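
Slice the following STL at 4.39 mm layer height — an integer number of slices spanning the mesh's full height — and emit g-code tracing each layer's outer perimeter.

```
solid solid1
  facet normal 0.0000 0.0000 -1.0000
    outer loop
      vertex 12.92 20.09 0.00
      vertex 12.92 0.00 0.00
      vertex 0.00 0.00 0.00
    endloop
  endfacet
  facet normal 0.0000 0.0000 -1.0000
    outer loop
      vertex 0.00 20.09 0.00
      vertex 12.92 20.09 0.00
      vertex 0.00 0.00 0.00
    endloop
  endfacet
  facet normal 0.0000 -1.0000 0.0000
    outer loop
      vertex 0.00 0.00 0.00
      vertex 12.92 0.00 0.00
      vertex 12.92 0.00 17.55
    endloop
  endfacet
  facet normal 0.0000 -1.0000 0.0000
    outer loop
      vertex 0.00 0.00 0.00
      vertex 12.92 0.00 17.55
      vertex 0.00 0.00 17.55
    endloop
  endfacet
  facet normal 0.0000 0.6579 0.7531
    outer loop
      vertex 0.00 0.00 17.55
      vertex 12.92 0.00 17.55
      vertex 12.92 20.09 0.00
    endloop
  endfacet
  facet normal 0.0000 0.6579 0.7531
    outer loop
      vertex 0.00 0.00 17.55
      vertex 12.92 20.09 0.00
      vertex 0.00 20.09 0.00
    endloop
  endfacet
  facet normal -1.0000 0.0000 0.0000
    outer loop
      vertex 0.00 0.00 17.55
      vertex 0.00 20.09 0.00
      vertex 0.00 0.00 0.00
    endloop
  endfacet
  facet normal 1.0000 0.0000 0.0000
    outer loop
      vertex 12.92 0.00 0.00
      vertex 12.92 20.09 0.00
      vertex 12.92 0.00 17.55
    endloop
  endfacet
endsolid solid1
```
; perimeter-only toolpath
G21 ; units = mm
G90 ; absolute positioning
G28 ; home
; layer 1
G0 Z4.39
G0 X0.00 Y0.00
G1 X12.92 Y0.00
G1 X12.92 Y15.07
G1 X0.00 Y15.07
G1 X0.00 Y0.00
; layer 2
G0 Z8.78
G0 X0.00 Y0.00
G1 X12.92 Y0.00
G1 X12.92 Y10.04
G1 X0.00 Y10.04
G1 X0.00 Y0.00
; layer 3
G0 Z13.16
G0 X0.00 Y0.00
G1 X12.92 Y0.00
G1 X12.92 Y5.02
G1 X0.00 Y5.02
G1 X0.00 Y0.00
M2 ; end

The solid is a wedge (ramp): 12.9 × 20.1 mm base, rising to 17.6 mm along the y=0 edge and sloping linearly to z=0 at y=20.1. Slicing at Δz = 4.39 mm — 4 equal slices spanning the solid's height, so layer i sits at z = i·h/4 — gives 3 non-empty perimeters. Each is a 4-segment closed polygon; G0 lifts to the layer z and rapids to the start vertex, then G1 traces the edges. The cross-section shrinks linearly with z (the slice at the apex is degenerate and omitted).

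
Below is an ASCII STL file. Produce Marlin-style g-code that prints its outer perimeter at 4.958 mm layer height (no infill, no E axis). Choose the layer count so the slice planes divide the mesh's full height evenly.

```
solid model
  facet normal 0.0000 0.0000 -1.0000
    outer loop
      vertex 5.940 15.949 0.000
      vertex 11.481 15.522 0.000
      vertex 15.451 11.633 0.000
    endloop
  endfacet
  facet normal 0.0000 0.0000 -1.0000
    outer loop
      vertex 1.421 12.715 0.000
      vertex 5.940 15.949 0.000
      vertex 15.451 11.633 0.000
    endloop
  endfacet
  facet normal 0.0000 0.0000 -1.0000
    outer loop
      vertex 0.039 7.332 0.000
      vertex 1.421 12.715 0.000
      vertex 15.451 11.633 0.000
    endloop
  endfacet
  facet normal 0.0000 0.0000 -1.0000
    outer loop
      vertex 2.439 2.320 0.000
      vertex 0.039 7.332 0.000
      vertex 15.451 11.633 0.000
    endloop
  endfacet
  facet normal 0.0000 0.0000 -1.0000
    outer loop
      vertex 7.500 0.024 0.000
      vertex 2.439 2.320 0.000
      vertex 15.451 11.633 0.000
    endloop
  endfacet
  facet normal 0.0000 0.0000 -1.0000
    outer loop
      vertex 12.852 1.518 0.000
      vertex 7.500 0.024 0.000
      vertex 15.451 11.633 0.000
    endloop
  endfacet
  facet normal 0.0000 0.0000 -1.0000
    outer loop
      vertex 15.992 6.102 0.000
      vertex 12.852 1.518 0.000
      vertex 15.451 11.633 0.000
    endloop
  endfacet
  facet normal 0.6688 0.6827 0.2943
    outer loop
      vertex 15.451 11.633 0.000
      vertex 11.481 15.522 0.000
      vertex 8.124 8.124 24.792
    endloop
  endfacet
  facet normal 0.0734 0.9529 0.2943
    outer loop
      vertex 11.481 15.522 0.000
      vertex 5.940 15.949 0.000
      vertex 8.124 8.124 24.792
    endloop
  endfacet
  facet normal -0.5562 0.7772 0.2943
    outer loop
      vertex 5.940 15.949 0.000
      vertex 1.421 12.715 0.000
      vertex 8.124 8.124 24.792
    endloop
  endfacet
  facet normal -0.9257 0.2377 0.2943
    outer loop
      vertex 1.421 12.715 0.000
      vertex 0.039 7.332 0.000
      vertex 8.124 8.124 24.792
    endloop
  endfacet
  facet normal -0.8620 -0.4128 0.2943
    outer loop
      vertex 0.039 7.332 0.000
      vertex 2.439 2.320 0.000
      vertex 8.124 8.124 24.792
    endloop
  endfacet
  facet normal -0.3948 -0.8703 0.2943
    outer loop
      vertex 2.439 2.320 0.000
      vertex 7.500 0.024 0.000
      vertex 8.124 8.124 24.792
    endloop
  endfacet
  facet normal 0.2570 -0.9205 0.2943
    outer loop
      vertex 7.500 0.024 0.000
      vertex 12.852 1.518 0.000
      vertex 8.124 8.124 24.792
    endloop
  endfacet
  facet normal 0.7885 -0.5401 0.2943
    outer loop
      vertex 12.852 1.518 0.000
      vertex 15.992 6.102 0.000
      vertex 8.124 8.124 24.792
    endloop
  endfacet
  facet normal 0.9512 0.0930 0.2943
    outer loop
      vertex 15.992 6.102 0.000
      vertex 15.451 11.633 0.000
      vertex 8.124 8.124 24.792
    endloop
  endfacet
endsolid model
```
; perimeter-only toolpath
G21 ; units = mm
G90 ; absolute positioning
G28 ; home
; layer 1
G0 Z4.958
G0 X13.986 Y10.931
G1 X10.810 Y14.042
G1 X6.377 Y14.384
G1 X2.762 Y11.797
G1 X1.656 Y7.490
G1 X3.576 Y3.481
G1 X7.625 Y1.644
G1 X11.906 Y2.839
G1 X14.418 Y6.506
G1 X13.986 Y10.931
; layer 2
G0 Z9.917
G0 X12.520 Y10.229
G1 X10.138 Y12.563
G1 X6.814 Y12.819
G1 X4.102 Y10.879
G1 X3.273 Y7.649
G1 X4.713 Y4.642
G1 X7.750 Y3.264
G1 X10.961 Y4.160
G1 X12.845 Y6.911
G1 X12.520 Y10.229
; layer 3
G0 Z14.875
G0 X11.055 Y9.528
G1 X9.467 Y11.083
G1 X7.250 Y11.254
G1 X5.443 Y9.960
G1 X4.890 Y7.807
G1 X5.850 Y5.802
G1 X7.874 Y4.884
G1 X10.015 Y5.482
G1 X11.271 Y7.315
G1 X11.055 Y9.528
; layer 4
G0 Z19.834
G0 X9.589 Y8.826
G1 X8.795 Y9.604
G1 X7.687 Y9.689
G1 X6.783 Y9.042
G1 X6.507 Y7.966
G1 X6.987 Y6.963
G1 X7.999 Y6.504
G1 X9.070 Y6.803
G1 X9.698 Y7.720
G1 X9.589 Y8.826
M2 ; end

The solid is a regular 9-sided pyramid, base circumscribed radius ≈ 8.12 mm, apex at z ≈ 24.8 mm. Slicing at Δz = 4.958 mm — 5 equal slices spanning the solid's height, so layer i sits at z = i·h/5 — gives 4 non-empty perimeters. Each is a 9-segment closed polygon; G0 lifts to the layer z and rapids to the start vertex, then G1 traces the edges. The cross-section shrinks linearly with z (the slice at the apex is degenerate and omitted).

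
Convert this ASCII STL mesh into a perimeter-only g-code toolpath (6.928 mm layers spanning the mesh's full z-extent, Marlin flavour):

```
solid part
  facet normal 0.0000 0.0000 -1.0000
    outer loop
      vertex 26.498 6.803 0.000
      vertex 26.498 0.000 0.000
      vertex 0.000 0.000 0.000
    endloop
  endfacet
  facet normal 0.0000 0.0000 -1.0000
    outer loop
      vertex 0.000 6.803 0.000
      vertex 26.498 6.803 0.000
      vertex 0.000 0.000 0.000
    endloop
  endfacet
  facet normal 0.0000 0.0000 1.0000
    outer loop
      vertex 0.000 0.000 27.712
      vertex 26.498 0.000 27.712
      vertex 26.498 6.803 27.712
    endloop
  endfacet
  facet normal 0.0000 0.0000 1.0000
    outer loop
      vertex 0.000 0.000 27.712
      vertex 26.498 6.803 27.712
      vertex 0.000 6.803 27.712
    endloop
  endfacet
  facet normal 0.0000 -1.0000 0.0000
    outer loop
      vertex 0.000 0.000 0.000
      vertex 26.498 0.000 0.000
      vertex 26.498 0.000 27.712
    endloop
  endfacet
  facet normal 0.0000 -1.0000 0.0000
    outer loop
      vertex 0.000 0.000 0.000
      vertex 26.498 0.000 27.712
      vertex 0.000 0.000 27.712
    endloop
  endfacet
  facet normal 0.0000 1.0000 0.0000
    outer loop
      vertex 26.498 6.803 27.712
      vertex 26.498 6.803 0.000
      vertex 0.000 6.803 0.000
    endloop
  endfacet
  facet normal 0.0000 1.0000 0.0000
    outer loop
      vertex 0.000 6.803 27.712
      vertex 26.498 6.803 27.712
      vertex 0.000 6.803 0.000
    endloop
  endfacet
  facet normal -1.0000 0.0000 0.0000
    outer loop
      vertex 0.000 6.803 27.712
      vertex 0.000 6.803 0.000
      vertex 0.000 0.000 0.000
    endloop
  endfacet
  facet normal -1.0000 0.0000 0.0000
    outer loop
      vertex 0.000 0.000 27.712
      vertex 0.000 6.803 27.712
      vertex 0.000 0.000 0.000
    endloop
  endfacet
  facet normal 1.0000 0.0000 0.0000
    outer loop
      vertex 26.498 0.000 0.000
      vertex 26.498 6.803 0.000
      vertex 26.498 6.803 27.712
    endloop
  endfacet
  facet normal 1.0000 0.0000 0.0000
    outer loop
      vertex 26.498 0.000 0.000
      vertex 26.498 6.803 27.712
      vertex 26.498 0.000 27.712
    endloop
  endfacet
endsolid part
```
; perimeter-only toolpath
G21 ; units = mm
G90 ; absolute positioning
G28 ; home
; layer 1
G0 Z6.928
G0 X0.000 Y0.000
G1 X26.498 Y0.000
G1 X26.498 Y6.803
G1 X0.000 Y6.803
G1 X0.000 Y0.000
; layer 2
G0 Z13.856
G0 X0.000 Y0.000
G1 X26.498 Y0.000
G1 X26.498 Y6.803
G1 X0.000 Y6.803
G1 X0.000 Y0.000
; layer 3
G0 Z20.784
G0 X0.000 Y0.000
G1 X26.498 Y0.000
G1 X26.498 Y6.803
G1 X0.000 Y6.803
G1 X0.000 Y0.000
; layer 4
G0 Z27.712
G0 X0.000 Y0.000
G1 X26.498 Y0.000
G1 X26.498 Y6.803
G1 X0.000 Y6.803
G1 X0.000 Y0.000
M2 ; end

The solid is a rectangular box, roughly 26.5 × 6.8 mm footprint and 27.7 mm tall. Slicing at Δz = 6.928 mm — 4 equal slices spanning the solid's height, so layer i sits at z = i·h/4 — gives 4 non-empty perimeters. Each is a 4-segment closed polygon; G0 lifts to the layer z and rapids to the start vertex, then G1 traces the edges.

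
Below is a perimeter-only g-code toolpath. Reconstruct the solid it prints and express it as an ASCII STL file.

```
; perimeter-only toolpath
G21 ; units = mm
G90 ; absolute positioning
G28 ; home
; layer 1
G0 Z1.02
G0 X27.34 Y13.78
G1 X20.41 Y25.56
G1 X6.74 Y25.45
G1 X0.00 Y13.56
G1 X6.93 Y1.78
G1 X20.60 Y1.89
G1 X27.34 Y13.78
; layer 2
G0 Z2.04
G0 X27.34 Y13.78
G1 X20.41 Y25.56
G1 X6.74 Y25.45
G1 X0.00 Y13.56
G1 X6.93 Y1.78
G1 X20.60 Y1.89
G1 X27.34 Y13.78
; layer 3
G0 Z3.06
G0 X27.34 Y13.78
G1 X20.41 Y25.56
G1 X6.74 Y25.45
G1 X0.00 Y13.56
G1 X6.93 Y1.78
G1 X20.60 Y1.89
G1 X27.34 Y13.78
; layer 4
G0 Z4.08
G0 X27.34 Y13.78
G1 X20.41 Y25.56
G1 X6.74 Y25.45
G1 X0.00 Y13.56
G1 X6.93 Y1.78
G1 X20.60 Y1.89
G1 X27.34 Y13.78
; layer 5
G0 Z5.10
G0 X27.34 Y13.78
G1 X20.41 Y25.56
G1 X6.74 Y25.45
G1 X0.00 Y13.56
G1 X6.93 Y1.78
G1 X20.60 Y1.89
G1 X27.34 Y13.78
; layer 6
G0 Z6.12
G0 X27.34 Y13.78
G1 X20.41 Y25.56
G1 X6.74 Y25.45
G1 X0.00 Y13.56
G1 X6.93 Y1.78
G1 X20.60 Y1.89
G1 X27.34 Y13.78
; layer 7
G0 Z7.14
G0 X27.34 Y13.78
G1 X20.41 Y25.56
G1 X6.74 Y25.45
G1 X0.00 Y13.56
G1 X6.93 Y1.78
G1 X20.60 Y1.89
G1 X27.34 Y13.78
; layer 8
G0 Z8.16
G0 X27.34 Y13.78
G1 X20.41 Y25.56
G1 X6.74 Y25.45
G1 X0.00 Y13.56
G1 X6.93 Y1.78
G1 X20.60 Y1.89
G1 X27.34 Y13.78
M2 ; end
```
solid part
  facet normal 0.0000 0.0000 -1.0000
    outer loop
      vertex 6.74 25.45 0.00
      vertex 20.41 25.56 0.00
      vertex 27.34 13.78 0.00
    endloop
  endfacet
  facet normal 0.0000 0.0000 -1.0000
    outer loop
      vertex 0.00 13.56 0.00
      vertex 6.74 25.45 0.00
      vertex 27.34 13.78 0.00
    endloop
  endfacet
  facet normal 0.0000 0.0000 -1.0000
    outer loop
      vertex 6.93 1.78 0.00
      vertex 0.00 13.56 0.00
      vertex 27.34 13.78 0.00
    endloop
  endfacet
  facet normal 0.0000 0.0000 -1.0000
    outer loop
      vertex 20.60 1.89 0.00
      vertex 6.93 1.78 0.00
      vertex 27.34 13.78 0.00
    endloop
  endfacet
  facet normal 0.0000 0.0000 1.0000
    outer loop
      vertex 27.34 13.78 8.16
      vertex 20.41 25.56 8.16
      vertex 6.74 25.45 8.16
    endloop
  endfacet
  facet normal 0.0000 0.0000 1.0000
    outer loop
      vertex 27.34 13.78 8.16
      vertex 6.74 25.45 8.16
      vertex 0.00 13.56 8.16
    endloop
  endfacet
  facet normal 0.0000 0.0000 1.0000
    outer loop
      vertex 27.34 13.78 8.16
      vertex 0.00 13.56 8.16
      vertex 6.93 1.78 8.16
    endloop
  endfacet
  facet normal 0.0000 0.0000 1.0000
    outer loop
      vertex 27.34 13.78 8.16
      vertex 6.93 1.78 8.16
      vertex 20.60 1.89 8.16
    endloop
  endfacet
  facet normal 0.8619 0.5071 0.0000
    outer loop
      vertex 27.34 13.78 0.00
      vertex 20.41 25.56 0.00
      vertex 20.41 25.56 8.16
    endloop
  endfacet
  facet normal 0.8619 0.5071 0.0000
    outer loop
      vertex 27.34 13.78 0.00
      vertex 20.41 25.56 8.16
      vertex 27.34 13.78 8.16
    endloop
  endfacet
  facet normal -0.0080 1.0000 0.0000
    outer loop
      vertex 20.41 25.56 0.00
      vertex 6.74 25.45 0.00
      vertex 6.74 25.45 8.16
    endloop
  endfacet
  facet normal -0.0080 1.0000 0.0000
    outer loop
      vertex 20.41 25.56 0.00
      vertex 6.74 25.45 8.16
      vertex 20.41 25.56 8.16
    endloop
  endfacet
  facet normal -0.8699 0.4931 0.0000
    outer loop
      vertex 6.74 25.45 0.00
      vertex 0.00 13.56 0.00
      vertex 0.00 13.56 8.16
    endloop
  endfacet
  facet normal -0.8699 0.4931 0.0000
    outer loop
      vertex 6.74 25.45 0.00
      vertex 0.00 13.56 8.16
      vertex 6.74 25.45 8.16
    endloop
  endfacet
  facet normal -0.8619 -0.5071 0.0000
    outer loop
      vertex 0.00 13.56 0.00
      vertex 6.93 1.78 0.00
      vertex 6.93 1.78 8.16
    endloop
  endfacet
  facet normal -0.8619 -0.5071 0.0000
    outer loop
      vertex 0.00 13.56 0.00
      vertex 6.93 1.78 8.16
      vertex 0.00 13.56 8.16
    endloop
  endfacet
  facet normal 0.0080 -1.0000 0.0000
    outer loop
      vertex 6.93 1.78 0.00
      vertex 20.60 1.89 0.00
      vertex 20.60 1.89 8.16
    endloop
  endfacet
  facet normal 0.0080 -1.0000 0.0000
    outer loop
      vertex 6.93 1.78 0.00
      vertex 20.60 1.89 8.16
      vertex 6.93 1.78 8.16
    endloop
  endfacet
  facet normal 0.8699 -0.4931 0.0000
    outer loop
      vertex 20.60 1.89 0.00
      vertex 27.34 13.78 0.00
      vertex 27.34 13.78 8.16
    endloop
  endfacet
  facet normal 0.8699 -0.4931 0.0000
    outer loop
      vertex 20.60 1.89 0.00
      vertex 27.34 13.78 8.16
      vertex 20.60 1.89 8.16
    endloop
  endfacet
endsolid part

The G0 Z moves step by Δz≈1.02 mm. Every layer's G1 loop is the same polygon, so the solid is a straight extrusion of it from z=0 to z≈8.16. Closing with flat bottom and top caps and triangulating gives 20 facets — a regular 6-sided prism (a cylinder approximated with 6 flat sides), circumscribed radius ≈ 13.7 mm, height ≈ 8.16 mm.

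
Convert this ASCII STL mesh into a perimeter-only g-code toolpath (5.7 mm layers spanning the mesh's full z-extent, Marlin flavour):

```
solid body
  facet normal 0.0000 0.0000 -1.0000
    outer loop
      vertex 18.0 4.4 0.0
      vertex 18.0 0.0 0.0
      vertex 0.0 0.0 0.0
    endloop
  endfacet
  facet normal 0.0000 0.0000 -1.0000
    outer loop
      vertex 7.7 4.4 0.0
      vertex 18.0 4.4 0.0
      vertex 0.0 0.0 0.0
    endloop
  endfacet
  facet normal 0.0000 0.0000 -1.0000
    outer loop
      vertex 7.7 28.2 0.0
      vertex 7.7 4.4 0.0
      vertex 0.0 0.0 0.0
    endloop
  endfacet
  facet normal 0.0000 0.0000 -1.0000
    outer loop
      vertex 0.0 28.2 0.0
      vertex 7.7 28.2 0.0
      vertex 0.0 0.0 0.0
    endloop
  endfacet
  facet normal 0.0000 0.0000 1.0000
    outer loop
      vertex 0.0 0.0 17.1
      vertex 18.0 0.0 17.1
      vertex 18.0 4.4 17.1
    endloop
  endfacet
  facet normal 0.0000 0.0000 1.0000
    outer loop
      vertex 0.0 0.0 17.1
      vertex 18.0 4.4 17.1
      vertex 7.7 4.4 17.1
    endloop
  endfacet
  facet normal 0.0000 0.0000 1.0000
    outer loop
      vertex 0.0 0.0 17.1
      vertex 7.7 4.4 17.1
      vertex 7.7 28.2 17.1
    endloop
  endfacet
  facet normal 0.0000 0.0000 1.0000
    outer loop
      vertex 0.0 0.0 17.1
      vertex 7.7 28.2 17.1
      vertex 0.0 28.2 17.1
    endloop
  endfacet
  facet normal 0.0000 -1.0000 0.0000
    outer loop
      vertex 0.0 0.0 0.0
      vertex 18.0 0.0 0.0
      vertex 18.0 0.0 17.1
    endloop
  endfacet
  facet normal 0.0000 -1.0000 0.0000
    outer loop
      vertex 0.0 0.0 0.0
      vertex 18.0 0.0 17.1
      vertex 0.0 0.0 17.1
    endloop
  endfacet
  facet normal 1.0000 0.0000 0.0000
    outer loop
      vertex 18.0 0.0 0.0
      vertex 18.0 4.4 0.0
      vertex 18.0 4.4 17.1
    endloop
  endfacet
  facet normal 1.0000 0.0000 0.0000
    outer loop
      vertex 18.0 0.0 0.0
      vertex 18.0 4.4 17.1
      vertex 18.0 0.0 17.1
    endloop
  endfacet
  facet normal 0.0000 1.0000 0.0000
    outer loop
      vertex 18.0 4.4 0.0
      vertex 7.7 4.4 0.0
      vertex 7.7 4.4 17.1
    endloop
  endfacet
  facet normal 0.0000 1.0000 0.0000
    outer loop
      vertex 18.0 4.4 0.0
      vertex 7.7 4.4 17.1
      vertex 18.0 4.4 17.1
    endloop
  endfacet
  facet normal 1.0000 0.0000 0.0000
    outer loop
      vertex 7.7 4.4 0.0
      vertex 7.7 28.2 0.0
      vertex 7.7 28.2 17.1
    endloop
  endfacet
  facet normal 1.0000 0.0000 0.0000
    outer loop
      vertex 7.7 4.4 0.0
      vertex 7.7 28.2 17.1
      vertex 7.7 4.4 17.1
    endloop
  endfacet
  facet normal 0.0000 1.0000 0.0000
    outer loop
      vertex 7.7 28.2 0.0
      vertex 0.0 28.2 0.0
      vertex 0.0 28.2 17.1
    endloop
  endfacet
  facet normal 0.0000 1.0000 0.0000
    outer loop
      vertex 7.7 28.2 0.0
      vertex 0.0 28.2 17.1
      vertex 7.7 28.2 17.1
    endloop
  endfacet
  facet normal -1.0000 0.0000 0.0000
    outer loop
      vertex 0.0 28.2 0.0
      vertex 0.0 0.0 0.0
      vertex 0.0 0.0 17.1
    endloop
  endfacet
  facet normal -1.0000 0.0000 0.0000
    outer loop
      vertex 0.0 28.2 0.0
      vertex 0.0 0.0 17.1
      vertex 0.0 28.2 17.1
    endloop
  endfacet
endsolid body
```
; perimeter-only toolpath
G21 ; units = mm
G90 ; absolute positioning
G28 ; home
; layer 1
G0 Z5.7
G0 X0.0 Y0.0
G1 X18.0 Y0.0
G1 X18.0 Y4.4
G1 X7.7 Y4.4
G1 X7.7 Y28.2
G1 X0.0 Y28.2
G1 X0.0 Y0.0
; layer 2
G0 Z11.4
G0 X0.0 Y0.0
G1 X18.0 Y0.0
G1 X18.0 Y4.4
G1 X7.7 Y4.4
G1 X7.7 Y28.2
G1 X0.0 Y28.2
G1 X0.0 Y0.0
; layer 3
G0 Z17.1
G0 X0.0 Y0.0
G1 X18.0 Y0.0
G1 X18.0 Y4.4
G1 X7.7 Y4.4
G1 X7.7 Y28.2
G1 X0.0 Y28.2
G1 X0.0 Y0.0
M2 ; end

The solid is an L-shaped prism: outer 18 × 28.2 mm, arm thicknesses ≈ 4.4 mm (horizontal) and 7.7 mm (vertical), extruded 17.1 mm in z. Slicing at Δz = 5.7 mm — 3 equal slices spanning the solid's height, so layer i sits at z = i·h/3 — gives 3 non-empty perimeters. Each is a 6-segment closed polygon; G0 lifts to the layer z and rapids to the start vertex, then G1 traces the edges.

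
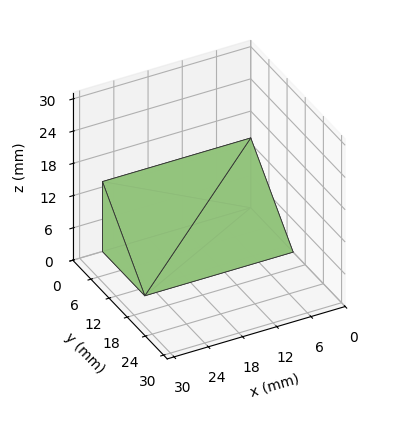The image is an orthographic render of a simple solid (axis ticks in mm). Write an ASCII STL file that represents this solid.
Reading the render: the shape is a wedge (ramp): 26 × 14 mm base, rising to 13 mm along the y=0 edge and sloping linearly to z=0 at y=14 (dimensions read to the nearest mm from the axis ticks). For the STL, each face is triangulated and given an outward normal.

solid part
  facet normal 0.0000 0.0000 -1.0000
    outer loop
      vertex 26.00 14.00 0.00
      vertex 26.00 0.00 0.00
      vertex 0.00 0.00 0.00
    endloop
  endfacet
  facet normal 0.0000 0.0000 -1.0000
    outer loop
      vertex 0.00 14.00 0.00
      vertex 26.00 14.00 0.00
      vertex 0.00 0.00 0.00
    endloop
  endfacet
  facet normal 0.0000 -1.0000 0.0000
    outer loop
      vertex 0.00 0.00 0.00
      vertex 26.00 0.00 0.00
      vertex 26.00 0.00 13.00
    endloop
  endfacet
  facet normal 0.0000 -1.0000 0.0000
    outer loop
      vertex 0.00 0.00 0.00
      vertex 26.00 0.00 13.00
      vertex 0.00 0.00 13.00
    endloop
  endfacet
  facet normal 0.0000 0.6805 0.7328
    outer loop
      vertex 0.00 0.00 13.00
      vertex 26.00 0.00 13.00
      vertex 26.00 14.00 0.00
    endloop
  endfacet
  facet normal 0.0000 0.6805 0.7328
    outer loop
      vertex 0.00 0.00 13.00
      vertex 26.00 14.00 0.00
      vertex 0.00 14.00 0.00
    endloop
  endfacet
  facet normal -1.0000 0.0000 0.0000
    outer loop
      vertex 0.00 0.00 13.00
      vertex 0.00 14.00 0.00
      vertex 0.00 0.00 0.00
    endloop
  endfacet
  facet normal 1.0000 0.0000 0.0000
    outer loop
      vertex 26.00 0.00 0.00
      vertex 26.00 14.00 0.00
      vertex 26.00 0.00 13.00
    endloop
  endfacet
endsolid part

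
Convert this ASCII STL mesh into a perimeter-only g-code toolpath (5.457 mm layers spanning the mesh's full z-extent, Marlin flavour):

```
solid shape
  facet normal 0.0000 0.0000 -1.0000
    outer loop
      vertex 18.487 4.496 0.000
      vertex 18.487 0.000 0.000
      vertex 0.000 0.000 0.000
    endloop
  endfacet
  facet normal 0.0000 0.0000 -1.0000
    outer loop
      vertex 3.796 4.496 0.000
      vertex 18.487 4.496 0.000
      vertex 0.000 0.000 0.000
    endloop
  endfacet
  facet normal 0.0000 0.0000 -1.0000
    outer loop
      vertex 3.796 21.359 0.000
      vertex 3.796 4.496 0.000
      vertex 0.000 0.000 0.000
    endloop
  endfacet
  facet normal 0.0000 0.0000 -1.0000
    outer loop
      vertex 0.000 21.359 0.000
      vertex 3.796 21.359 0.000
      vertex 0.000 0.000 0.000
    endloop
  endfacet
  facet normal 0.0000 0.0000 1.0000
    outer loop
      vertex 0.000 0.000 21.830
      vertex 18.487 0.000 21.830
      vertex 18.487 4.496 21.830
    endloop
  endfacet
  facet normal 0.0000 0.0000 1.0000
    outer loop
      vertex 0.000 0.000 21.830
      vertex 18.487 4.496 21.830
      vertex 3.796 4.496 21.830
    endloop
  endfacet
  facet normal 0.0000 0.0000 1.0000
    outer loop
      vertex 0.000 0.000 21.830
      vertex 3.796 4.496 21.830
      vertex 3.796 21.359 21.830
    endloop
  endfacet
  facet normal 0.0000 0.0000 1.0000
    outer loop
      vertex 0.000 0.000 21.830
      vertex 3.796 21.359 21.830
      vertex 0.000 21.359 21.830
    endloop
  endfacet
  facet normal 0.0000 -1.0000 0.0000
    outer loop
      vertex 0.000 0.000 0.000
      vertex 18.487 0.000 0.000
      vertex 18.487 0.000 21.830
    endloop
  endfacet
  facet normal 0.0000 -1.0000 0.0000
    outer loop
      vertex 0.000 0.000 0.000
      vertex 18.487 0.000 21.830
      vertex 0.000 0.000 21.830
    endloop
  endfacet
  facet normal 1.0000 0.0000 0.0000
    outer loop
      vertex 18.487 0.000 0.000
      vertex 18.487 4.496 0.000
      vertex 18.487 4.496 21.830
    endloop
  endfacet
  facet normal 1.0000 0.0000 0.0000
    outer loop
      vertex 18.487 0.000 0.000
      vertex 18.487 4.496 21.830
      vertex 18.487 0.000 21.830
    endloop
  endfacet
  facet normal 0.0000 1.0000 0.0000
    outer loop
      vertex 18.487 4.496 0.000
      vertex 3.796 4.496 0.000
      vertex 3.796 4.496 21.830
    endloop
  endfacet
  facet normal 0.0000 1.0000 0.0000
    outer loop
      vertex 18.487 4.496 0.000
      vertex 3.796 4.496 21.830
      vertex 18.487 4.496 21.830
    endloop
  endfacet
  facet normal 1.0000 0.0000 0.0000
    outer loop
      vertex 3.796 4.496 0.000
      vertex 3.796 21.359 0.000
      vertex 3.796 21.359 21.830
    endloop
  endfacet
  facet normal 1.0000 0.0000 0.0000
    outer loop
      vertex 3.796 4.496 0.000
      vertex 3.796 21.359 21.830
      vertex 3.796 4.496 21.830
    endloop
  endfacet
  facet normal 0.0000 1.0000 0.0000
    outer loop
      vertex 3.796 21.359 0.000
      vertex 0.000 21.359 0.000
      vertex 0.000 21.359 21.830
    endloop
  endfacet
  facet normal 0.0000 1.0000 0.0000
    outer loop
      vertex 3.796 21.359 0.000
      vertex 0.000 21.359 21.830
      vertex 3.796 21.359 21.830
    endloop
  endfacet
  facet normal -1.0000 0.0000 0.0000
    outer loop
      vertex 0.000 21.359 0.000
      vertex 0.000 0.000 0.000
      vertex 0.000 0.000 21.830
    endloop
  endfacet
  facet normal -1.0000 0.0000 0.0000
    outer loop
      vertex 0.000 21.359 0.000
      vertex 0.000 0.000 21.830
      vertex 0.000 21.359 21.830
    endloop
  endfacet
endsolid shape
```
; perimeter-only toolpath
G21 ; units = mm
G90 ; absolute positioning
G28 ; home
; layer 1
G0 Z5.457
G0 X0.000 Y0.000
G1 X18.487 Y0.000
G1 X18.487 Y4.496
G1 X3.796 Y4.496
G1 X3.796 Y21.359
G1 X0.000 Y21.359
G1 X0.000 Y0.000
; layer 2
G0 Z10.915
G0 X0.000 Y0.000
G1 X18.487 Y0.000
G1 X18.487 Y4.496
G1 X3.796 Y4.496
G1 X3.796 Y21.359
G1 X0.000 Y21.359
G1 X0.000 Y0.000
; layer 3
G0 Z16.372
G0 X0.000 Y0.000
G1 X18.487 Y0.000
G1 X18.487 Y4.496
G1 X3.796 Y4.496
G1 X3.796 Y21.359
G1 X0.000 Y21.359
G1 X0.000 Y0.000
; layer 4
G0 Z21.830
G0 X0.000 Y0.000
G1 X18.487 Y0.000
G1 X18.487 Y4.496
G1 X3.796 Y4.496
G1 X3.796 Y21.359
G1 X0.000 Y21.359
G1 X0.000 Y0.000
M2 ; end

The solid is an L-shaped prism: outer 18.5 × 21.4 mm, arm thicknesses ≈ 4.5 mm (horizontal) and 3.8 mm (vertical), extruded 21.8 mm in z. Slicing at Δz = 5.457 mm — 4 equal slices spanning the solid's height, so layer i sits at z = i·h/4 — gives 4 non-empty perimeters. Each is a 6-segment closed polygon; G0 lifts to the layer z and rapids to the start vertex, then G1 traces the edges.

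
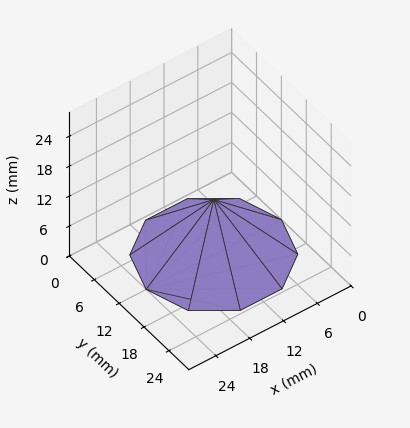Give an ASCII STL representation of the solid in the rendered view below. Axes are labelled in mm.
Reading the render: the shape is a regular 10-sided pyramid, base circumscribed radius ≈ 12 mm, apex at z ≈ 11 mm (dimensions read to the nearest mm from the axis ticks). For the STL, each face is triangulated and given an outward normal.

solid part
  facet normal 0.0000 0.0000 -1.0000
    outer loop
      vertex 15.708 23.413 0.000
      vertex 21.708 19.053 0.000
      vertex 24.000 12.000 0.000
    endloop
  endfacet
  facet normal 0.0000 0.0000 -1.0000
    outer loop
      vertex 8.292 23.413 0.000
      vertex 15.708 23.413 0.000
      vertex 24.000 12.000 0.000
    endloop
  endfacet
  facet normal 0.0000 0.0000 -1.0000
    outer loop
      vertex 2.292 19.053 0.000
      vertex 8.292 23.413 0.000
      vertex 24.000 12.000 0.000
    endloop
  endfacet
  facet normal 0.0000 0.0000 -1.0000
    outer loop
      vertex 0.000 12.000 0.000
      vertex 2.292 19.053 0.000
      vertex 24.000 12.000 0.000
    endloop
  endfacet
  facet normal 0.0000 0.0000 -1.0000
    outer loop
      vertex 2.292 4.947 0.000
      vertex 0.000 12.000 0.000
      vertex 24.000 12.000 0.000
    endloop
  endfacet
  facet normal 0.0000 0.0000 -1.0000
    outer loop
      vertex 8.292 0.587 0.000
      vertex 2.292 4.947 0.000
      vertex 24.000 12.000 0.000
    endloop
  endfacet
  facet normal 0.0000 0.0000 -1.0000
    outer loop
      vertex 15.708 0.587 0.000
      vertex 8.292 0.587 0.000
      vertex 24.000 12.000 0.000
    endloop
  endfacet
  facet normal 0.0000 0.0000 -1.0000
    outer loop
      vertex 21.708 4.947 0.000
      vertex 15.708 0.587 0.000
      vertex 24.000 12.000 0.000
    endloop
  endfacet
  facet normal 0.6600 0.2145 0.7200
    outer loop
      vertex 24.000 12.000 0.000
      vertex 21.708 19.053 0.000
      vertex 12.000 12.000 11.000
    endloop
  endfacet
  facet normal 0.4080 0.5614 0.7200
    outer loop
      vertex 21.708 19.053 0.000
      vertex 15.708 23.413 0.000
      vertex 12.000 12.000 11.000
    endloop
  endfacet
  facet normal 0.0000 0.6940 0.7200
    outer loop
      vertex 15.708 23.413 0.000
      vertex 8.292 23.413 0.000
      vertex 12.000 12.000 11.000
    endloop
  endfacet
  facet normal -0.4080 0.5614 0.7200
    outer loop
      vertex 8.292 23.413 0.000
      vertex 2.292 19.053 0.000
      vertex 12.000 12.000 11.000
    endloop
  endfacet
  facet normal -0.6600 0.2145 0.7200
    outer loop
      vertex 2.292 19.053 0.000
      vertex 0.000 12.000 0.000
      vertex 12.000 12.000 11.000
    endloop
  endfacet
  facet normal -0.6600 -0.2145 0.7200
    outer loop
      vertex 0.000 12.000 0.000
      vertex 2.292 4.947 0.000
      vertex 12.000 12.000 11.000
    endloop
  endfacet
  facet normal -0.4080 -0.5614 0.7200
    outer loop
      vertex 2.292 4.947 0.000
      vertex 8.292 0.587 0.000
      vertex 12.000 12.000 11.000
    endloop
  endfacet
  facet normal 0.0000 -0.6940 0.7200
    outer loop
      vertex 8.292 0.587 0.000
      vertex 15.708 0.587 0.000
      vertex 12.000 12.000 11.000
    endloop
  endfacet
  facet normal 0.4080 -0.5614 0.7200
    outer loop
      vertex 15.708 0.587 0.000
      vertex 21.708 4.947 0.000
      vertex 12.000 12.000 11.000
    endloop
  endfacet
  facet normal 0.6600 -0.2145 0.7200
    outer loop
      vertex 21.708 4.947 0.000
      vertex 24.000 12.000 0.000
      vertex 12.000 12.000 11.000
    endloop
  endfacet
endsolid part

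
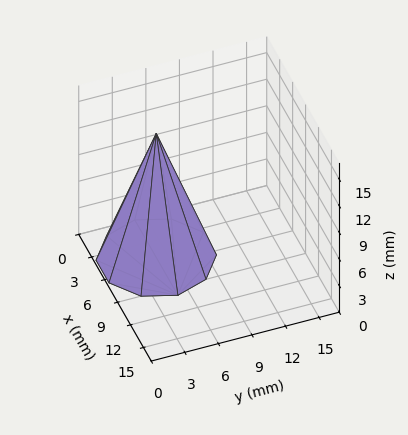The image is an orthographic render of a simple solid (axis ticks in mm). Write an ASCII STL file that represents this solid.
Reading the render: the shape is a regular 10-sided pyramid, base circumscribed radius ≈ 5 mm, apex at z ≈ 14 mm (dimensions read to the nearest mm from the axis ticks). For the STL, each face is triangulated and given an outward normal.

solid part
  facet normal 0.0000 0.0000 -1.0000
    outer loop
      vertex 6.5 9.8 0.0
      vertex 9.0 7.9 0.0
      vertex 10.0 5.0 0.0
    endloop
  endfacet
  facet normal 0.0000 0.0000 -1.0000
    outer loop
      vertex 3.5 9.8 0.0
      vertex 6.5 9.8 0.0
      vertex 10.0 5.0 0.0
    endloop
  endfacet
  facet normal 0.0000 0.0000 -1.0000
    outer loop
      vertex 1.0 7.9 0.0
      vertex 3.5 9.8 0.0
      vertex 10.0 5.0 0.0
    endloop
  endfacet
  facet normal 0.0000 0.0000 -1.0000
    outer loop
      vertex 0.0 5.0 0.0
      vertex 1.0 7.9 0.0
      vertex 10.0 5.0 0.0
    endloop
  endfacet
  facet normal 0.0000 0.0000 -1.0000
    outer loop
      vertex 1.0 2.1 0.0
      vertex 0.0 5.0 0.0
      vertex 10.0 5.0 0.0
    endloop
  endfacet
  facet normal 0.0000 0.0000 -1.0000
    outer loop
      vertex 3.5 0.2 0.0
      vertex 1.0 2.1 0.0
      vertex 10.0 5.0 0.0
    endloop
  endfacet
  facet normal 0.0000 0.0000 -1.0000
    outer loop
      vertex 6.5 0.2 0.0
      vertex 3.5 0.2 0.0
      vertex 10.0 5.0 0.0
    endloop
  endfacet
  facet normal 0.0000 0.0000 -1.0000
    outer loop
      vertex 9.0 2.1 0.0
      vertex 6.5 0.2 0.0
      vertex 10.0 5.0 0.0
    endloop
  endfacet
  facet normal 0.8957 0.3089 0.3199
    outer loop
      vertex 10.0 5.0 0.0
      vertex 9.0 7.9 0.0
      vertex 5.0 5.0 14.0
    endloop
  endfacet
  facet normal 0.5733 0.7543 0.3200
    outer loop
      vertex 9.0 7.9 0.0
      vertex 6.5 9.8 0.0
      vertex 5.0 5.0 14.0
    endloop
  endfacet
  facet normal 0.0000 0.9459 0.3243
    outer loop
      vertex 6.5 9.8 0.0
      vertex 3.5 9.8 0.0
      vertex 5.0 5.0 14.0
    endloop
  endfacet
  facet normal -0.5733 0.7543 0.3200
    outer loop
      vertex 3.5 9.8 0.0
      vertex 1.0 7.9 0.0
      vertex 5.0 5.0 14.0
    endloop
  endfacet
  facet normal -0.8957 0.3089 0.3199
    outer loop
      vertex 1.0 7.9 0.0
      vertex 0.0 5.0 0.0
      vertex 5.0 5.0 14.0
    endloop
  endfacet
  facet normal -0.8957 -0.3089 0.3199
    outer loop
      vertex 0.0 5.0 0.0
      vertex 1.0 2.1 0.0
      vertex 5.0 5.0 14.0
    endloop
  endfacet
  facet normal -0.5733 -0.7543 0.3200
    outer loop
      vertex 1.0 2.1 0.0
      vertex 3.5 0.2 0.0
      vertex 5.0 5.0 14.0
    endloop
  endfacet
  facet normal 0.0000 -0.9459 0.3243
    outer loop
      vertex 3.5 0.2 0.0
      vertex 6.5 0.2 0.0
      vertex 5.0 5.0 14.0
    endloop
  endfacet
  facet normal 0.5733 -0.7543 0.3200
    outer loop
      vertex 6.5 0.2 0.0
      vertex 9.0 2.1 0.0
      vertex 5.0 5.0 14.0
    endloop
  endfacet
  facet normal 0.8957 -0.3089 0.3199
    outer loop
      vertex 9.0 2.1 0.0
      vertex 10.0 5.0 0.0
      vertex 5.0 5.0 14.0
    endloop
  endfacet
endsolid part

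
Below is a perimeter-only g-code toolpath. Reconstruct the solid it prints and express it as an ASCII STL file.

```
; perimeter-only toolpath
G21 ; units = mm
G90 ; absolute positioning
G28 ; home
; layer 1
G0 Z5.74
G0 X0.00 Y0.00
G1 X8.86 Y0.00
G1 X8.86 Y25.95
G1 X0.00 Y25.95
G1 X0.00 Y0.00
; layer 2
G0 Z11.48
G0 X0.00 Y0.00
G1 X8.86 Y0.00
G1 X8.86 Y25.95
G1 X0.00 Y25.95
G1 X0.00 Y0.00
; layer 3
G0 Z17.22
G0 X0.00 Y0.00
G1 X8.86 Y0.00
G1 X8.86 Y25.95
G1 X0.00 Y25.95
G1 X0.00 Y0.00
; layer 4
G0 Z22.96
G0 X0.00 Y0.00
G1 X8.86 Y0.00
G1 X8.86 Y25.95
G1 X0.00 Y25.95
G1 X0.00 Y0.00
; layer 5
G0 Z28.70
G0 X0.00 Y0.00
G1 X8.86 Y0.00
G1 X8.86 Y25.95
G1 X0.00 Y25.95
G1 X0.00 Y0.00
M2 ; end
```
solid part
  facet normal 0.0000 0.0000 -1.0000
    outer loop
      vertex 8.86 25.95 0.00
      vertex 8.86 0.00 0.00
      vertex 0.00 0.00 0.00
    endloop
  endfacet
  facet normal 0.0000 0.0000 -1.0000
    outer loop
      vertex 0.00 25.95 0.00
      vertex 8.86 25.95 0.00
      vertex 0.00 0.00 0.00
    endloop
  endfacet
  facet normal 0.0000 0.0000 1.0000
    outer loop
      vertex 0.00 0.00 28.70
      vertex 8.86 0.00 28.70
      vertex 8.86 25.95 28.70
    endloop
  endfacet
  facet normal 0.0000 0.0000 1.0000
    outer loop
      vertex 0.00 0.00 28.70
      vertex 8.86 25.95 28.70
      vertex 0.00 25.95 28.70
    endloop
  endfacet
  facet normal 0.0000 -1.0000 0.0000
    outer loop
      vertex 0.00 0.00 0.00
      vertex 8.86 0.00 0.00
      vertex 8.86 0.00 28.70
    endloop
  endfacet
  facet normal 0.0000 -1.0000 0.0000
    outer loop
      vertex 0.00 0.00 0.00
      vertex 8.86 0.00 28.70
      vertex 0.00 0.00 28.70
    endloop
  endfacet
  facet normal 0.0000 1.0000 0.0000
    outer loop
      vertex 8.86 25.95 28.70
      vertex 8.86 25.95 0.00
      vertex 0.00 25.95 0.00
    endloop
  endfacet
  facet normal 0.0000 1.0000 0.0000
    outer loop
      vertex 0.00 25.95 28.70
      vertex 8.86 25.95 28.70
      vertex 0.00 25.95 0.00
    endloop
  endfacet
  facet normal -1.0000 0.0000 0.0000
    outer loop
      vertex 0.00 25.95 28.70
      vertex 0.00 25.95 0.00
      vertex 0.00 0.00 0.00
    endloop
  endfacet
  facet normal -1.0000 0.0000 0.0000
    outer loop
      vertex 0.00 0.00 28.70
      vertex 0.00 25.95 28.70
      vertex 0.00 0.00 0.00
    endloop
  endfacet
  facet normal 1.0000 0.0000 0.0000
    outer loop
      vertex 8.86 0.00 0.00
      vertex 8.86 25.95 0.00
      vertex 8.86 25.95 28.70
    endloop
  endfacet
  facet normal 1.0000 0.0000 0.0000
    outer loop
      vertex 8.86 0.00 0.00
      vertex 8.86 25.95 28.70
      vertex 8.86 0.00 28.70
    endloop
  endfacet
endsolid part

The G0 Z moves step by Δz≈5.74 mm. Every layer's G1 loop is the same polygon, so the solid is a straight extrusion of it from z=0 to z≈28.7. Closing with flat bottom and top caps and triangulating gives 12 facets — a rectangular box, roughly 8.86 × 25.9 mm footprint and 28.7 mm tall.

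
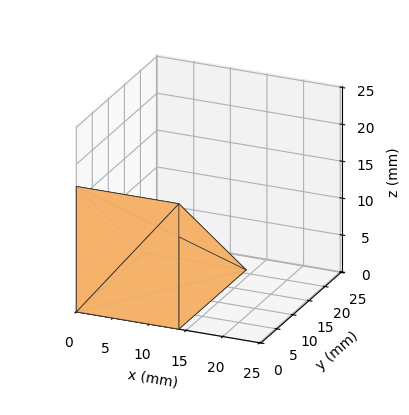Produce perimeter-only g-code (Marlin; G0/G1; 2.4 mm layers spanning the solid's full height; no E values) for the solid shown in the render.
Reading the render: the shape is a wedge (ramp): 14 × 21 mm base, rising to 17 mm along the y=0 edge and sloping linearly to z=0 at y=21 (dimensions read to the nearest mm from the axis ticks). For the g-code, the solid's height is divided into equal slices at the stated Δz and each level perimeter traced with G1 moves after a G0 lift.

; perimeter-only toolpath
G21 ; units = mm
G90 ; absolute positioning
G28 ; home
; layer 1
G0 Z2.4
G0 X0.0 Y0.0
G1 X14.0 Y0.0
G1 X14.0 Y18.0
G1 X0.0 Y18.0
G1 X0.0 Y0.0
; layer 2
G0 Z4.9
G0 X0.0 Y0.0
G1 X14.0 Y0.0
G1 X14.0 Y15.0
G1 X0.0 Y15.0
G1 X0.0 Y0.0
; layer 3
G0 Z7.3
G0 X0.0 Y0.0
G1 X14.0 Y0.0
G1 X14.0 Y12.0
G1 X0.0 Y12.0
G1 X0.0 Y0.0
; layer 4
G0 Z9.7
G0 X0.0 Y0.0
G1 X14.0 Y0.0
G1 X14.0 Y9.0
G1 X0.0 Y9.0
G1 X0.0 Y0.0
; layer 5
G0 Z12.1
G0 X0.0 Y0.0
G1 X14.0 Y0.0
G1 X14.0 Y6.0
G1 X0.0 Y6.0
G1 X0.0 Y0.0
; layer 6
G0 Z14.6
G0 X0.0 Y0.0
G1 X14.0 Y0.0
G1 X14.0 Y3.0
G1 X0.0 Y3.0
G1 X0.0 Y0.0
M2 ; end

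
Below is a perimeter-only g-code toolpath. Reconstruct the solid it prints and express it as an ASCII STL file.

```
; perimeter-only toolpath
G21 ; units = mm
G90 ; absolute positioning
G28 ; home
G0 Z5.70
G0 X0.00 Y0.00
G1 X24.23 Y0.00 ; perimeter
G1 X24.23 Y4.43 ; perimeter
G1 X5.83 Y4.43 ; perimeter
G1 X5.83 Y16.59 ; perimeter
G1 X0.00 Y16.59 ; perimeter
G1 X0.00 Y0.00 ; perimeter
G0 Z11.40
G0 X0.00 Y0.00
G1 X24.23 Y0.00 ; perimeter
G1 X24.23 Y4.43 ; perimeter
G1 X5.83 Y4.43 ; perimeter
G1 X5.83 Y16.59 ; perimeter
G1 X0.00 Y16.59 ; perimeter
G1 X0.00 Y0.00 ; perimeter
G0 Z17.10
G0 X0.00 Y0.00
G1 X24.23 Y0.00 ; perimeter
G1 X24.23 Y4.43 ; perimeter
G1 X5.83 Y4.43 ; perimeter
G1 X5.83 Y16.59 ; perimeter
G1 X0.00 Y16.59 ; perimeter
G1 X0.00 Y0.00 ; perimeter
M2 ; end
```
solid part
  facet normal 0.0000 0.0000 -1.0000
    outer loop
      vertex 24.23 4.43 0.00
      vertex 24.23 0.00 0.00
      vertex 0.00 0.00 0.00
    endloop
  endfacet
  facet normal 0.0000 0.0000 -1.0000
    outer loop
      vertex 5.83 4.43 0.00
      vertex 24.23 4.43 0.00
      vertex 0.00 0.00 0.00
    endloop
  endfacet
  facet normal 0.0000 0.0000 -1.0000
    outer loop
      vertex 5.83 16.59 0.00
      vertex 5.83 4.43 0.00
      vertex 0.00 0.00 0.00
    endloop
  endfacet
  facet normal 0.0000 0.0000 -1.0000
    outer loop
      vertex 0.00 16.59 0.00
      vertex 5.83 16.59 0.00
      vertex 0.00 0.00 0.00
    endloop
  endfacet
  facet normal 0.0000 0.0000 1.0000
    outer loop
      vertex 0.00 0.00 17.10
      vertex 24.23 0.00 17.10
      vertex 24.23 4.43 17.10
    endloop
  endfacet
  facet normal 0.0000 0.0000 1.0000
    outer loop
      vertex 0.00 0.00 17.10
      vertex 24.23 4.43 17.10
      vertex 5.83 4.43 17.10
    endloop
  endfacet
  facet normal 0.0000 0.0000 1.0000
    outer loop
      vertex 0.00 0.00 17.10
      vertex 5.83 4.43 17.10
      vertex 5.83 16.59 17.10
    endloop
  endfacet
  facet normal 0.0000 0.0000 1.0000
    outer loop
      vertex 0.00 0.00 17.10
      vertex 5.83 16.59 17.10
      vertex 0.00 16.59 17.10
    endloop
  endfacet
  facet normal 0.0000 -1.0000 0.0000
    outer loop
      vertex 0.00 0.00 0.00
      vertex 24.23 0.00 0.00
      vertex 24.23 0.00 17.10
    endloop
  endfacet
  facet normal 0.0000 -1.0000 0.0000
    outer loop
      vertex 0.00 0.00 0.00
      vertex 24.23 0.00 17.10
      vertex 0.00 0.00 17.10
    endloop
  endfacet
  facet normal 1.0000 0.0000 0.0000
    outer loop
      vertex 24.23 0.00 0.00
      vertex 24.23 4.43 0.00
      vertex 24.23 4.43 17.10
    endloop
  endfacet
  facet normal 1.0000 0.0000 0.0000
    outer loop
      vertex 24.23 0.00 0.00
      vertex 24.23 4.43 17.10
      vertex 24.23 0.00 17.10
    endloop
  endfacet
  facet normal 0.0000 1.0000 0.0000
    outer loop
      vertex 24.23 4.43 0.00
      vertex 5.83 4.43 0.00
      vertex 5.83 4.43 17.10
    endloop
  endfacet
  facet normal 0.0000 1.0000 0.0000
    outer loop
      vertex 24.23 4.43 0.00
      vertex 5.83 4.43 17.10
      vertex 24.23 4.43 17.10
    endloop
  endfacet
  facet normal 1.0000 0.0000 0.0000
    outer loop
      vertex 5.83 4.43 0.00
      vertex 5.83 16.59 0.00
      vertex 5.83 16.59 17.10
    endloop
  endfacet
  facet normal 1.0000 0.0000 0.0000
    outer loop
      vertex 5.83 4.43 0.00
      vertex 5.83 16.59 17.10
      vertex 5.83 4.43 17.10
    endloop
  endfacet
  facet normal 0.0000 1.0000 0.0000
    outer loop
      vertex 5.83 16.59 0.00
      vertex 0.00 16.59 0.00
      vertex 0.00 16.59 17.10
    endloop
  endfacet
  facet normal 0.0000 1.0000 0.0000
    outer loop
      vertex 5.83 16.59 0.00
      vertex 0.00 16.59 17.10
      vertex 5.83 16.59 17.10
    endloop
  endfacet
  facet normal -1.0000 0.0000 0.0000
    outer loop
      vertex 0.00 16.59 0.00
      vertex 0.00 0.00 0.00
      vertex 0.00 0.00 17.10
    endloop
  endfacet
  facet normal -1.0000 0.0000 0.0000
    outer loop
      vertex 0.00 16.59 0.00
      vertex 0.00 0.00 17.10
      vertex 0.00 16.59 17.10
    endloop
  endfacet
endsolid part

The G0 Z moves step by Δz≈5.70 mm. Every layer's G1 loop is the same polygon, so the solid is a straight extrusion of it from z=0 to z≈17.1. Closing with flat bottom and top caps and triangulating gives 20 facets — an L-shaped prism: outer 24.2 × 16.6 mm, arm thicknesses ≈ 4.43 mm (horizontal) and 5.83 mm (vertical), extruded 17.1 mm in z.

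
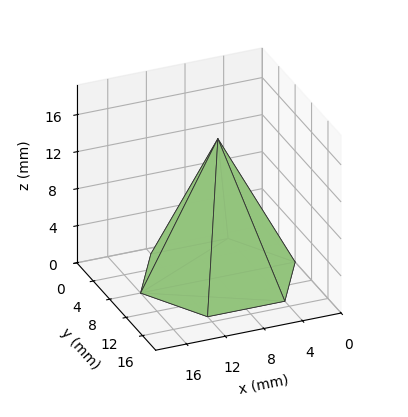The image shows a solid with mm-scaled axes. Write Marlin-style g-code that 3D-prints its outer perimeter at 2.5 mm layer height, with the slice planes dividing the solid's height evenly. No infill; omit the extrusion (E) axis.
Reading the render: the shape is a regular 6-sided pyramid, base circumscribed radius ≈ 8 mm, apex at z ≈ 15 mm (dimensions read to the nearest mm from the axis ticks). For the g-code, the solid's height is divided into equal slices at the stated Δz and each level perimeter traced with G1 moves after a G0 lift.

; perimeter-only toolpath
G21 ; units = mm
G90 ; absolute positioning
G28 ; home
; layer 1
G0 Z2.5
G0 X14.7 Y8.0
G1 X11.3 Y13.8
G1 X4.7 Y13.8
G1 X1.3 Y8.0
G1 X4.7 Y2.2
G1 X11.3 Y2.2
G1 X14.7 Y8.0
; layer 2
G0 Z5.0
G0 X13.3 Y8.0
G1 X10.7 Y12.6
G1 X5.3 Y12.6
G1 X2.7 Y8.0
G1 X5.3 Y3.4
G1 X10.7 Y3.4
G1 X13.3 Y8.0
; layer 3
G0 Z7.5
G0 X12.0 Y8.0
G1 X10.0 Y11.4
G1 X6.0 Y11.4
G1 X4.0 Y8.0
G1 X6.0 Y4.5
G1 X10.0 Y4.5
G1 X12.0 Y8.0
; layer 4
G0 Z10.0
G0 X10.7 Y8.0
G1 X9.3 Y10.3
G1 X6.7 Y10.3
G1 X5.3 Y8.0
G1 X6.7 Y5.7
G1 X9.3 Y5.7
G1 X10.7 Y8.0
; layer 5
G0 Z12.5
G0 X9.3 Y8.0
G1 X8.7 Y9.2
G1 X7.3 Y9.2
G1 X6.7 Y8.0
G1 X7.3 Y6.9
G1 X8.7 Y6.9
G1 X9.3 Y8.0
M2 ; end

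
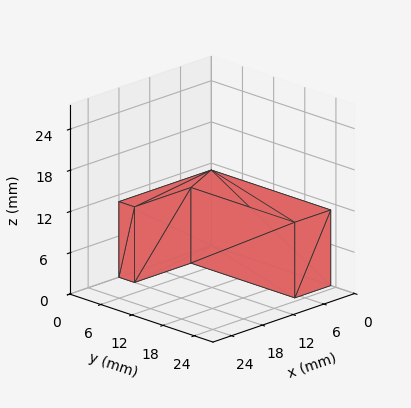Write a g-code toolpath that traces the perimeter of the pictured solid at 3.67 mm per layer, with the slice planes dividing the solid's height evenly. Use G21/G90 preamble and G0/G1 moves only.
Reading the render: the shape is an L-shaped prism: outer 18 × 23 mm, arm thicknesses ≈ 3 mm (horizontal) and 7 mm (vertical), extruded 11 mm in z (dimensions read to the nearest mm from the axis ticks). For the g-code, the solid's height is divided into equal slices at the stated Δz and each level perimeter traced with G1 moves after a G0 lift.

; perimeter-only toolpath
G21 ; units = mm
G90 ; absolute positioning
G28 ; home
; layer 1
G0 Z3.67
G0 X0.00 Y0.00
G1 X18.00 Y0.00
G1 X18.00 Y3.00
G1 X7.00 Y3.00
G1 X7.00 Y23.00
G1 X0.00 Y23.00
G1 X0.00 Y0.00
; layer 2
G0 Z7.33
G0 X0.00 Y0.00
G1 X18.00 Y0.00
G1 X18.00 Y3.00
G1 X7.00 Y3.00
G1 X7.00 Y23.00
G1 X0.00 Y23.00
G1 X0.00 Y0.00
; layer 3
G0 Z11.00
G0 X0.00 Y0.00
G1 X18.00 Y0.00
G1 X18.00 Y3.00
G1 X7.00 Y3.00
G1 X7.00 Y23.00
G1 X0.00 Y23.00
G1 X0.00 Y0.00
M2 ; end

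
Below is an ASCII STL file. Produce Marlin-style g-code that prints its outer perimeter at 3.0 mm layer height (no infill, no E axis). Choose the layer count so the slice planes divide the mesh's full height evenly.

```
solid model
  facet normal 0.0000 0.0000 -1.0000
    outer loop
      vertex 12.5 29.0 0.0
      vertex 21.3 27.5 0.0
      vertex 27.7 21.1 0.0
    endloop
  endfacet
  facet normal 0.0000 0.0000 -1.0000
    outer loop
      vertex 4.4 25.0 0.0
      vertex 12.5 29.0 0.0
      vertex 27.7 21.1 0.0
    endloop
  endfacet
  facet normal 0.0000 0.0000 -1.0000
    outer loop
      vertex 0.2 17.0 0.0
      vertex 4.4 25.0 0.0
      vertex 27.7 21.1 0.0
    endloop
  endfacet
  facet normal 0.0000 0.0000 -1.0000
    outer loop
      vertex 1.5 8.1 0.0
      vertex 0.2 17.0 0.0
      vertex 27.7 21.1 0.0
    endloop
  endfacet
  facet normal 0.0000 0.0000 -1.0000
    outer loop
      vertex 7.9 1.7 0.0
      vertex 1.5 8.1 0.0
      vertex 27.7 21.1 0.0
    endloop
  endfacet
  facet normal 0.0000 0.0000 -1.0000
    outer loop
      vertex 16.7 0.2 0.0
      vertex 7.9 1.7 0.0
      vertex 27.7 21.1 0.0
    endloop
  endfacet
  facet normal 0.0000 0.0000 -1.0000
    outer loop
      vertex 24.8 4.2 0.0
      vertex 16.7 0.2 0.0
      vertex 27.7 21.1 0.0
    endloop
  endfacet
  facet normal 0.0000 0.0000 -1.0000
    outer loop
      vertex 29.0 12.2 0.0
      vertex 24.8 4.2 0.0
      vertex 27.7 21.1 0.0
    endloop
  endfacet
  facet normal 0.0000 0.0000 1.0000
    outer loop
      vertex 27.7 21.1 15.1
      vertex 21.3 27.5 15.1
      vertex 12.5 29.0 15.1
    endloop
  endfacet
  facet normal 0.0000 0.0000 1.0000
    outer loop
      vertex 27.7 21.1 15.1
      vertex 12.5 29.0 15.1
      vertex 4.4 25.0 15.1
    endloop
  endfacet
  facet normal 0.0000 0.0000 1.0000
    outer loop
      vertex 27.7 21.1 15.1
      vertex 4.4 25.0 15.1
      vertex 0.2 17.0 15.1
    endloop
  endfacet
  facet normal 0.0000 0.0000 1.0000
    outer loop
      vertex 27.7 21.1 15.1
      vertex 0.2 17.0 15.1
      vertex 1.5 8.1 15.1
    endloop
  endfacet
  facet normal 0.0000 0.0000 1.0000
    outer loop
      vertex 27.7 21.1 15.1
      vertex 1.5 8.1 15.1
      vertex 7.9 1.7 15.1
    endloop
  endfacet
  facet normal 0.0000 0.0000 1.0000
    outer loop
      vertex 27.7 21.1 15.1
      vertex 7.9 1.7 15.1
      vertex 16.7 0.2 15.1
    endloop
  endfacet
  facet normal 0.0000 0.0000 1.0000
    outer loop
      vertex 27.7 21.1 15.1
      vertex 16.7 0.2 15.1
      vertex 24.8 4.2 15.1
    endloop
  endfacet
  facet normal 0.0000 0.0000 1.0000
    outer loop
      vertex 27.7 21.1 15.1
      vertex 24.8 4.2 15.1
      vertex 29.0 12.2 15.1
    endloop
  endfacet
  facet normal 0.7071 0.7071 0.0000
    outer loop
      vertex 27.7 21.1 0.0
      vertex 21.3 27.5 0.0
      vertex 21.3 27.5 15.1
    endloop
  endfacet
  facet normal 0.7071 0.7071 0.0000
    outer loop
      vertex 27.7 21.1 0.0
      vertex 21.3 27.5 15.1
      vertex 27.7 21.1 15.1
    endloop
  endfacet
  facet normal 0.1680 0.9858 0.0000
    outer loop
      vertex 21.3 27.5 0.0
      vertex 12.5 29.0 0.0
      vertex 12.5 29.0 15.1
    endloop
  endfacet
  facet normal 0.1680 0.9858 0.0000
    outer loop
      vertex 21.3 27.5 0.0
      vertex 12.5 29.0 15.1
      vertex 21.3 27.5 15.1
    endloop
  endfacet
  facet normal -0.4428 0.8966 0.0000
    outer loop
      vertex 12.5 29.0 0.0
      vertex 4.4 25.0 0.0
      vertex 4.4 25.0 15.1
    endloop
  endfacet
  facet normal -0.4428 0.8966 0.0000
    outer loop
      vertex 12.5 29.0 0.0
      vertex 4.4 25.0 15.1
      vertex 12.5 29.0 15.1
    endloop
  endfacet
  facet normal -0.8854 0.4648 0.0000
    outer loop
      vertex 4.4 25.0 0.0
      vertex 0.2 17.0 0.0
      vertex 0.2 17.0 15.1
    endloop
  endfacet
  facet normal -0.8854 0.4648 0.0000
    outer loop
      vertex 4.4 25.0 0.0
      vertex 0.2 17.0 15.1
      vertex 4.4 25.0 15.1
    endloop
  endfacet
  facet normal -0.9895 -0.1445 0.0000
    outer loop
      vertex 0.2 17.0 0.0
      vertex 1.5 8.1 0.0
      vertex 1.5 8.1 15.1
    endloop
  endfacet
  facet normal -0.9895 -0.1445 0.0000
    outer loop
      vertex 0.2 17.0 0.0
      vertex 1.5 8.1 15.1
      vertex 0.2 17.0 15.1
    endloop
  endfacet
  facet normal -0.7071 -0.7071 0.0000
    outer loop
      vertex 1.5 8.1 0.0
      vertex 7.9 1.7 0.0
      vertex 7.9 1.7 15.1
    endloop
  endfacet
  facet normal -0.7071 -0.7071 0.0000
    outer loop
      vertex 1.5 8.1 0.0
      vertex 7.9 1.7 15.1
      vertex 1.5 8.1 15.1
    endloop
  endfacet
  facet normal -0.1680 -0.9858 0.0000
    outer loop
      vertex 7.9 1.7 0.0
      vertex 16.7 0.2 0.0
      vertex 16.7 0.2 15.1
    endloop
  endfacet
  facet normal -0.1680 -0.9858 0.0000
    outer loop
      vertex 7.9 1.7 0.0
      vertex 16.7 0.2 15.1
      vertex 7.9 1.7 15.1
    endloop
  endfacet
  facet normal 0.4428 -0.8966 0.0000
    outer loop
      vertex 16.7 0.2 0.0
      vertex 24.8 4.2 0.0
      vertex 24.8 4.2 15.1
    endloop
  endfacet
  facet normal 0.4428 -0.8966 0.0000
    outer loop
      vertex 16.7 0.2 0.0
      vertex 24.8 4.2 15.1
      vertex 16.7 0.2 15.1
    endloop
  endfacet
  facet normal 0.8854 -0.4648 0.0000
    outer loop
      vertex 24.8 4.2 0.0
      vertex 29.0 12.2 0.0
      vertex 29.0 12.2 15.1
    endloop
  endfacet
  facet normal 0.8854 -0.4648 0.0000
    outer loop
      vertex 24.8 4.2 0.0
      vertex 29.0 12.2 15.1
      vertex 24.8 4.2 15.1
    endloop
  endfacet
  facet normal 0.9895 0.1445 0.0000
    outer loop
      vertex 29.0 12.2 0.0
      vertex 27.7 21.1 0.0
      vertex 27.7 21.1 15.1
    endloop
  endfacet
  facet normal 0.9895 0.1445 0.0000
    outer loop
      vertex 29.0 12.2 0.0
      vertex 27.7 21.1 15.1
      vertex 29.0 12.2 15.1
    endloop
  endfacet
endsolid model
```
; perimeter-only toolpath
G21 ; units = mm
G90 ; absolute positioning
G28 ; home
; layer 1
G0 Z3.0
G0 X27.7 Y21.1
G1 X21.3 Y27.5
G1 X12.5 Y29.0
G1 X4.4 Y25.0
G1 X0.2 Y17.0
G1 X1.5 Y8.1
G1 X7.9 Y1.7
G1 X16.7 Y0.2
G1 X24.8 Y4.2
G1 X29.0 Y12.2
G1 X27.7 Y21.1
; layer 2
G0 Z6.0
G0 X27.7 Y21.1
G1 X21.3 Y27.5
G1 X12.5 Y29.0
G1 X4.4 Y25.0
G1 X0.2 Y17.0
G1 X1.5 Y8.1
G1 X7.9 Y1.7
G1 X16.7 Y0.2
G1 X24.8 Y4.2
G1 X29.0 Y12.2
G1 X27.7 Y21.1
; layer 3
G0 Z9.1
G0 X27.7 Y21.1
G1 X21.3 Y27.5
G1 X12.5 Y29.0
G1 X4.4 Y25.0
G1 X0.2 Y17.0
G1 X1.5 Y8.1
G1 X7.9 Y1.7
G1 X16.7 Y0.2
G1 X24.8 Y4.2
G1 X29.0 Y12.2
G1 X27.7 Y21.1
; layer 4
G0 Z12.1
G0 X27.7 Y21.1
G1 X21.3 Y27.5
G1 X12.5 Y29.0
G1 X4.4 Y25.0
G1 X0.2 Y17.0
G1 X1.5 Y8.1
G1 X7.9 Y1.7
G1 X16.7 Y0.2
G1 X24.8 Y4.2
G1 X29.0 Y12.2
G1 X27.7 Y21.1
; layer 5
G0 Z15.1
G0 X27.7 Y21.1
G1 X21.3 Y27.5
G1 X12.5 Y29.0
G1 X4.4 Y25.0
G1 X0.2 Y17.0
G1 X1.5 Y8.1
G1 X7.9 Y1.7
G1 X16.7 Y0.2
G1 X24.8 Y4.2
G1 X29.0 Y12.2
G1 X27.7 Y21.1
M2 ; end

The solid is a regular 10-sided prism (a cylinder approximated with 10 flat sides), circumscribed radius ≈ 14.6 mm, height ≈ 15.1 mm. Slicing at Δz = 3.0 mm — 5 equal slices spanning the solid's height, so layer i sits at z = i·h/5 — gives 5 non-empty perimeters. Each is a 10-segment closed polygon; G0 lifts to the layer z and rapids to the start vertex, then G1 traces the edges.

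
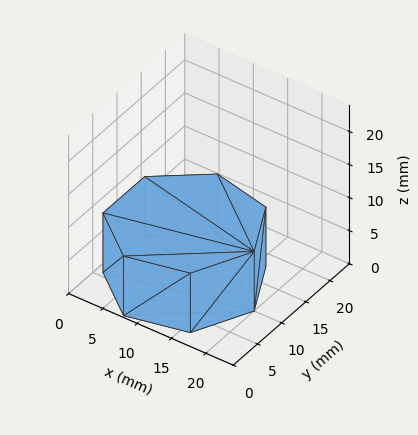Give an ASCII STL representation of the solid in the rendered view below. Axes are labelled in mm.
Reading the render: the shape is a regular 7-sided prism (a cylinder approximated with 7 flat sides), circumscribed radius ≈ 10 mm, height ≈ 9 mm (dimensions read to the nearest mm from the axis ticks). For the STL, each face is triangulated and given an outward normal.

solid part
  facet normal 0.0000 0.0000 -1.0000
    outer loop
      vertex 7.8 19.7 0.0
      vertex 16.2 17.8 0.0
      vertex 20.0 10.0 0.0
    endloop
  endfacet
  facet normal 0.0000 0.0000 -1.0000
    outer loop
      vertex 1.0 14.3 0.0
      vertex 7.8 19.7 0.0
      vertex 20.0 10.0 0.0
    endloop
  endfacet
  facet normal 0.0000 0.0000 -1.0000
    outer loop
      vertex 1.0 5.7 0.0
      vertex 1.0 14.3 0.0
      vertex 20.0 10.0 0.0
    endloop
  endfacet
  facet normal 0.0000 0.0000 -1.0000
    outer loop
      vertex 7.8 0.3 0.0
      vertex 1.0 5.7 0.0
      vertex 20.0 10.0 0.0
    endloop
  endfacet
  facet normal 0.0000 0.0000 -1.0000
    outer loop
      vertex 16.2 2.2 0.0
      vertex 7.8 0.3 0.0
      vertex 20.0 10.0 0.0
    endloop
  endfacet
  facet normal 0.0000 0.0000 1.0000
    outer loop
      vertex 20.0 10.0 9.0
      vertex 16.2 17.8 9.0
      vertex 7.8 19.7 9.0
    endloop
  endfacet
  facet normal 0.0000 0.0000 1.0000
    outer loop
      vertex 20.0 10.0 9.0
      vertex 7.8 19.7 9.0
      vertex 1.0 14.3 9.0
    endloop
  endfacet
  facet normal 0.0000 0.0000 1.0000
    outer loop
      vertex 20.0 10.0 9.0
      vertex 1.0 14.3 9.0
      vertex 1.0 5.7 9.0
    endloop
  endfacet
  facet normal 0.0000 0.0000 1.0000
    outer loop
      vertex 20.0 10.0 9.0
      vertex 1.0 5.7 9.0
      vertex 7.8 0.3 9.0
    endloop
  endfacet
  facet normal 0.0000 0.0000 1.0000
    outer loop
      vertex 20.0 10.0 9.0
      vertex 7.8 0.3 9.0
      vertex 16.2 2.2 9.0
    endloop
  endfacet
  facet normal 0.8990 0.4380 0.0000
    outer loop
      vertex 20.0 10.0 0.0
      vertex 16.2 17.8 0.0
      vertex 16.2 17.8 9.0
    endloop
  endfacet
  facet normal 0.8990 0.4380 0.0000
    outer loop
      vertex 20.0 10.0 0.0
      vertex 16.2 17.8 9.0
      vertex 20.0 10.0 9.0
    endloop
  endfacet
  facet normal 0.2206 0.9754 0.0000
    outer loop
      vertex 16.2 17.8 0.0
      vertex 7.8 19.7 0.0
      vertex 7.8 19.7 9.0
    endloop
  endfacet
  facet normal 0.2206 0.9754 0.0000
    outer loop
      vertex 16.2 17.8 0.0
      vertex 7.8 19.7 9.0
      vertex 16.2 17.8 9.0
    endloop
  endfacet
  facet normal -0.6219 0.7831 0.0000
    outer loop
      vertex 7.8 19.7 0.0
      vertex 1.0 14.3 0.0
      vertex 1.0 14.3 9.0
    endloop
  endfacet
  facet normal -0.6219 0.7831 0.0000
    outer loop
      vertex 7.8 19.7 0.0
      vertex 1.0 14.3 9.0
      vertex 7.8 19.7 9.0
    endloop
  endfacet
  facet normal -1.0000 0.0000 0.0000
    outer loop
      vertex 1.0 14.3 0.0
      vertex 1.0 5.7 0.0
      vertex 1.0 5.7 9.0
    endloop
  endfacet
  facet normal -1.0000 0.0000 0.0000
    outer loop
      vertex 1.0 14.3 0.0
      vertex 1.0 5.7 9.0
      vertex 1.0 14.3 9.0
    endloop
  endfacet
  facet normal -0.6219 -0.7831 0.0000
    outer loop
      vertex 1.0 5.7 0.0
      vertex 7.8 0.3 0.0
      vertex 7.8 0.3 9.0
    endloop
  endfacet
  facet normal -0.6219 -0.7831 0.0000
    outer loop
      vertex 1.0 5.7 0.0
      vertex 7.8 0.3 9.0
      vertex 1.0 5.7 9.0
    endloop
  endfacet
  facet normal 0.2206 -0.9754 0.0000
    outer loop
      vertex 7.8 0.3 0.0
      vertex 16.2 2.2 0.0
      vertex 16.2 2.2 9.0
    endloop
  endfacet
  facet normal 0.2206 -0.9754 0.0000
    outer loop
      vertex 7.8 0.3 0.0
      vertex 16.2 2.2 9.0
      vertex 7.8 0.3 9.0
    endloop
  endfacet
  facet normal 0.8990 -0.4380 0.0000
    outer loop
      vertex 16.2 2.2 0.0
      vertex 20.0 10.0 0.0
      vertex 20.0 10.0 9.0
    endloop
  endfacet
  facet normal 0.8990 -0.4380 0.0000
    outer loop
      vertex 16.2 2.2 0.0
      vertex 20.0 10.0 9.0
      vertex 16.2 2.2 9.0
    endloop
  endfacet
endsolid part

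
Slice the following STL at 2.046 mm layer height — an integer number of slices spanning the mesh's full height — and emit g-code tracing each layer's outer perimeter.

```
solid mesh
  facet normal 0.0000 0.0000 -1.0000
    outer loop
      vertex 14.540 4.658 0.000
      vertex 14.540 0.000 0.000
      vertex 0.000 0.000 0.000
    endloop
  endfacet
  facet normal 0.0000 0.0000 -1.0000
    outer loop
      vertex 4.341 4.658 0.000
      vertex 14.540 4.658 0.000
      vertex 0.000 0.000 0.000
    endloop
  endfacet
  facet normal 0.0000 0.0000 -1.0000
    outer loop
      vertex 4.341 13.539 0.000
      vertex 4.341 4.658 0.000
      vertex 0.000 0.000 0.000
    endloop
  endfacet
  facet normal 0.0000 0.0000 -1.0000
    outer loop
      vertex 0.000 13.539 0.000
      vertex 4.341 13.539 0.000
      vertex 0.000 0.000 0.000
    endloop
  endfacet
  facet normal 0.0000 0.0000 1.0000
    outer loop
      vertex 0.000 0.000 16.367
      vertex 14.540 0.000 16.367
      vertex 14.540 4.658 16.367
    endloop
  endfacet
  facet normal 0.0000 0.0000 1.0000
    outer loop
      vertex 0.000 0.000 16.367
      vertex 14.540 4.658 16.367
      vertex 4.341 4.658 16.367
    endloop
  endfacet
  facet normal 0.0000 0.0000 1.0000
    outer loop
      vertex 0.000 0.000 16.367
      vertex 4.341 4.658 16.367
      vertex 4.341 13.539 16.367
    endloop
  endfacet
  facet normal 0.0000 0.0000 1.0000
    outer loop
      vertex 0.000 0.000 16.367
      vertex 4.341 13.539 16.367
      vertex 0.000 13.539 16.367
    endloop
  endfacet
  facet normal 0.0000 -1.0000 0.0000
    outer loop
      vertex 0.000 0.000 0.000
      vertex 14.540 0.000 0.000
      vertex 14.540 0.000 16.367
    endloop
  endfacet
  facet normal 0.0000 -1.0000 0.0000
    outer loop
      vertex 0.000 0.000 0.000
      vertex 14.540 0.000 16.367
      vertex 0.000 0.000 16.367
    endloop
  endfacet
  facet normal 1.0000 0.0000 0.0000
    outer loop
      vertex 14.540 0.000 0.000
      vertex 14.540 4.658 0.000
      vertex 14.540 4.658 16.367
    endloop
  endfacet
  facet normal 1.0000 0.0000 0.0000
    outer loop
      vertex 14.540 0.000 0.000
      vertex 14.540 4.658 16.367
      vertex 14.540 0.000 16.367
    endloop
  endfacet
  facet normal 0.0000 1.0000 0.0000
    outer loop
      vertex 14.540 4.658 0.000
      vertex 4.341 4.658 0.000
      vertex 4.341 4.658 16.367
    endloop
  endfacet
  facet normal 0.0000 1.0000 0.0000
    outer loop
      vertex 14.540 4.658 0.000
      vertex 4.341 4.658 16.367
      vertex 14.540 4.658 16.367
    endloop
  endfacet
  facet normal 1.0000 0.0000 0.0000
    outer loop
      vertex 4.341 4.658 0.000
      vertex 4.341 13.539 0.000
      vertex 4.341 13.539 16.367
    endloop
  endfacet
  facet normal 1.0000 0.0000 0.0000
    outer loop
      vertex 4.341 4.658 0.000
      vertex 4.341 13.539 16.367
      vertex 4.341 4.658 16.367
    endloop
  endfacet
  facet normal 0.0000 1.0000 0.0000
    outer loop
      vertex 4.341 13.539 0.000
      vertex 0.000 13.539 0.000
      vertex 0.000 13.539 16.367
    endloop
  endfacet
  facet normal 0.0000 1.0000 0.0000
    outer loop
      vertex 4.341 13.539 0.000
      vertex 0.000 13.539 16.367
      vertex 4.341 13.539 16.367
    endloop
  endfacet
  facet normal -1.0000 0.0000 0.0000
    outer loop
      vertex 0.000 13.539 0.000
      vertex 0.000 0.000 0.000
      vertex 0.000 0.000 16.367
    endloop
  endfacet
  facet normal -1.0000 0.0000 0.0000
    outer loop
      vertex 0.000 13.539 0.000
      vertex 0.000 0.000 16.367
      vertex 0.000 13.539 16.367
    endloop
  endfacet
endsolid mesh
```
; perimeter-only toolpath
G21 ; units = mm
G90 ; absolute positioning
G28 ; home
; layer 1
G0 Z2.046
G0 X0.000 Y0.000
G1 X14.540 Y0.000
G1 X14.540 Y4.658
G1 X4.341 Y4.658
G1 X4.341 Y13.539
G1 X0.000 Y13.539
G1 X0.000 Y0.000
; layer 2
G0 Z4.092
G0 X0.000 Y0.000
G1 X14.540 Y0.000
G1 X14.540 Y4.658
G1 X4.341 Y4.658
G1 X4.341 Y13.539
G1 X0.000 Y13.539
G1 X0.000 Y0.000
; layer 3
G0 Z6.138
G0 X0.000 Y0.000
G1 X14.540 Y0.000
G1 X14.540 Y4.658
G1 X4.341 Y4.658
G1 X4.341 Y13.539
G1 X0.000 Y13.539
G1 X0.000 Y0.000
; layer 4
G0 Z8.184
G0 X0.000 Y0.000
G1 X14.540 Y0.000
G1 X14.540 Y4.658
G1 X4.341 Y4.658
G1 X4.341 Y13.539
G1 X0.000 Y13.539
G1 X0.000 Y0.000
; layer 5
G0 Z10.229
G0 X0.000 Y0.000
G1 X14.540 Y0.000
G1 X14.540 Y4.658
G1 X4.341 Y4.658
G1 X4.341 Y13.539
G1 X0.000 Y13.539
G1 X0.000 Y0.000
; layer 6
G0 Z12.275
G0 X0.000 Y0.000
G1 X14.540 Y0.000
G1 X14.540 Y4.658
G1 X4.341 Y4.658
G1 X4.341 Y13.539
G1 X0.000 Y13.539
G1 X0.000 Y0.000
; layer 7
G0 Z14.321
G0 X0.000 Y0.000
G1 X14.540 Y0.000
G1 X14.540 Y4.658
G1 X4.341 Y4.658
G1 X4.341 Y13.539
G1 X0.000 Y13.539
G1 X0.000 Y0.000
; layer 8
G0 Z16.367
G0 X0.000 Y0.000
G1 X14.540 Y0.000
G1 X14.540 Y4.658
G1 X4.341 Y4.658
G1 X4.341 Y13.539
G1 X0.000 Y13.539
G1 X0.000 Y0.000
M2 ; end

The solid is an L-shaped prism: outer 14.5 × 13.5 mm, arm thicknesses ≈ 4.66 mm (horizontal) and 4.34 mm (vertical), extruded 16.4 mm in z. Slicing at Δz = 2.046 mm — 8 equal slices spanning the solid's height, so layer i sits at z = i·h/8 — gives 8 non-empty perimeters. Each is a 6-segment closed polygon; G0 lifts to the layer z and rapids to the start vertex, then G1 traces the edges.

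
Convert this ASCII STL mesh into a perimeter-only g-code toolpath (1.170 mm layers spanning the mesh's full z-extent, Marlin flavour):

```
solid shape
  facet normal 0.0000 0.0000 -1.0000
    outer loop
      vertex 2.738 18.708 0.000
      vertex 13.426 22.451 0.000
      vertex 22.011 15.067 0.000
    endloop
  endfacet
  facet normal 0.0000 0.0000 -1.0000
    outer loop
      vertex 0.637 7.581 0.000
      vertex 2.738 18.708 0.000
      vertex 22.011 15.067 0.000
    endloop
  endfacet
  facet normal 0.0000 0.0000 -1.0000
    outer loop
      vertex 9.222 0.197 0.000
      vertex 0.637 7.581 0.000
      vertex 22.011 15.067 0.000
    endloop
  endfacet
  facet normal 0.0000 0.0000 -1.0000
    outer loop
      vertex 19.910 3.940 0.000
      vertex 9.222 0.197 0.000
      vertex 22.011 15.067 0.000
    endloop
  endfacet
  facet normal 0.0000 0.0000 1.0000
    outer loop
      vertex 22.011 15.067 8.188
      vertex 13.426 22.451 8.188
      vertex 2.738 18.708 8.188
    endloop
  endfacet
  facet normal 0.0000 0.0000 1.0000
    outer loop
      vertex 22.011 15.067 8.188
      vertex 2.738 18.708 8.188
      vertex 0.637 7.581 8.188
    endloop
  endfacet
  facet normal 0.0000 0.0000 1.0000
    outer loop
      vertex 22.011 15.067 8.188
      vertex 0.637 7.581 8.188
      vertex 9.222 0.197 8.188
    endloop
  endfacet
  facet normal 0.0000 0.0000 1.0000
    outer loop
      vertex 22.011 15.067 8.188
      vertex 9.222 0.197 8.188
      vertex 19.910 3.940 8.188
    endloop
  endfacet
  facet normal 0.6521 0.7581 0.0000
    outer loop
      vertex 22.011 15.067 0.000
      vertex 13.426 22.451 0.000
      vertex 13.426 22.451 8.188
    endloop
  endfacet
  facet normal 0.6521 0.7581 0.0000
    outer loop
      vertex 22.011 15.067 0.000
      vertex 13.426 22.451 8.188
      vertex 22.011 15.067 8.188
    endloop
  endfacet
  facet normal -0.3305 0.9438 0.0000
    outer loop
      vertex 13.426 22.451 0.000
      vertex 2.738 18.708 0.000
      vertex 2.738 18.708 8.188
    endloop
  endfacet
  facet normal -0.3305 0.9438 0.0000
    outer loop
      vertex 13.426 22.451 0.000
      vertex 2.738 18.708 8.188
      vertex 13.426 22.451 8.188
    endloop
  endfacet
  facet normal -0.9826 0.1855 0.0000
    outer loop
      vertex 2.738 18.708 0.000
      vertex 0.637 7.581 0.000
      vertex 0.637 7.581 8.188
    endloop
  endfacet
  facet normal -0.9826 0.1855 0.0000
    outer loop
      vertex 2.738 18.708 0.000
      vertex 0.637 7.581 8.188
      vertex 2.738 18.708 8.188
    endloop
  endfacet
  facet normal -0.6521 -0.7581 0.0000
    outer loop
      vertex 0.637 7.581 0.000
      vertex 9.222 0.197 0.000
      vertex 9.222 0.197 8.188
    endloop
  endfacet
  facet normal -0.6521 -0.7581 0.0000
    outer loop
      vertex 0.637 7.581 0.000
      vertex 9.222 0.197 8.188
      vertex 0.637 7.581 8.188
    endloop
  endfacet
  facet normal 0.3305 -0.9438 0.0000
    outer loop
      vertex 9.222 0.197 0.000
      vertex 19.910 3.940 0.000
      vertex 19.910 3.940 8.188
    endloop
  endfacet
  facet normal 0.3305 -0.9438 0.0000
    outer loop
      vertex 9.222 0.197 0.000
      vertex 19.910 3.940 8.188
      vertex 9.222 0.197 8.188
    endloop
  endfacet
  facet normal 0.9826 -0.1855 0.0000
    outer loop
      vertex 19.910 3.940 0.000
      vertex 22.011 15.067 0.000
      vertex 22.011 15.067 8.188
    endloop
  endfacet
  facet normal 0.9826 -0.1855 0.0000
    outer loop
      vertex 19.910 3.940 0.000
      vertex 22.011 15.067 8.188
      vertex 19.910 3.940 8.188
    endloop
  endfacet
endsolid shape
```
; perimeter-only toolpath
G21 ; units = mm
G90 ; absolute positioning
G28 ; home
; layer 1
G0 Z1.170
G0 X22.011 Y15.067
G1 X13.426 Y22.451
G1 X2.738 Y18.708
G1 X0.637 Y7.581
G1 X9.222 Y0.197
G1 X19.910 Y3.940
G1 X22.011 Y15.067
; layer 2
G0 Z2.339
G0 X22.011 Y15.067
G1 X13.426 Y22.451
G1 X2.738 Y18.708
G1 X0.637 Y7.581
G1 X9.222 Y0.197
G1 X19.910 Y3.940
G1 X22.011 Y15.067
; layer 3
G0 Z3.509
G0 X22.011 Y15.067
G1 X13.426 Y22.451
G1 X2.738 Y18.708
G1 X0.637 Y7.581
G1 X9.222 Y0.197
G1 X19.910 Y3.940
G1 X22.011 Y15.067
; layer 4
G0 Z4.679
G0 X22.011 Y15.067
G1 X13.426 Y22.451
G1 X2.738 Y18.708
G1 X0.637 Y7.581
G1 X9.222 Y0.197
G1 X19.910 Y3.940
G1 X22.011 Y15.067
; layer 5
G0 Z5.849
G0 X22.011 Y15.067
G1 X13.426 Y22.451
G1 X2.738 Y18.708
G1 X0.637 Y7.581
G1 X9.222 Y0.197
G1 X19.910 Y3.940
G1 X22.011 Y15.067
; layer 6
G0 Z7.018
G0 X22.011 Y15.067
G1 X13.426 Y22.451
G1 X2.738 Y18.708
G1 X0.637 Y7.581
G1 X9.222 Y0.197
G1 X19.910 Y3.940
G1 X22.011 Y15.067
; layer 7
G0 Z8.188
G0 X22.011 Y15.067
G1 X13.426 Y22.451
G1 X2.738 Y18.708
G1 X0.637 Y7.581
G1 X9.222 Y0.197
G1 X19.910 Y3.940
G1 X22.011 Y15.067
M2 ; end

The solid is a regular 6-sided prism (a cylinder approximated with 6 flat sides), circumscribed radius ≈ 11.3 mm, height ≈ 8.19 mm. Slicing at Δz = 1.170 mm — 7 equal slices spanning the solid's height, so layer i sits at z = i·h/7 — gives 7 non-empty perimeters. Each is a 6-segment closed polygon; G0 lifts to the layer z and rapids to the start vertex, then G1 traces the edges.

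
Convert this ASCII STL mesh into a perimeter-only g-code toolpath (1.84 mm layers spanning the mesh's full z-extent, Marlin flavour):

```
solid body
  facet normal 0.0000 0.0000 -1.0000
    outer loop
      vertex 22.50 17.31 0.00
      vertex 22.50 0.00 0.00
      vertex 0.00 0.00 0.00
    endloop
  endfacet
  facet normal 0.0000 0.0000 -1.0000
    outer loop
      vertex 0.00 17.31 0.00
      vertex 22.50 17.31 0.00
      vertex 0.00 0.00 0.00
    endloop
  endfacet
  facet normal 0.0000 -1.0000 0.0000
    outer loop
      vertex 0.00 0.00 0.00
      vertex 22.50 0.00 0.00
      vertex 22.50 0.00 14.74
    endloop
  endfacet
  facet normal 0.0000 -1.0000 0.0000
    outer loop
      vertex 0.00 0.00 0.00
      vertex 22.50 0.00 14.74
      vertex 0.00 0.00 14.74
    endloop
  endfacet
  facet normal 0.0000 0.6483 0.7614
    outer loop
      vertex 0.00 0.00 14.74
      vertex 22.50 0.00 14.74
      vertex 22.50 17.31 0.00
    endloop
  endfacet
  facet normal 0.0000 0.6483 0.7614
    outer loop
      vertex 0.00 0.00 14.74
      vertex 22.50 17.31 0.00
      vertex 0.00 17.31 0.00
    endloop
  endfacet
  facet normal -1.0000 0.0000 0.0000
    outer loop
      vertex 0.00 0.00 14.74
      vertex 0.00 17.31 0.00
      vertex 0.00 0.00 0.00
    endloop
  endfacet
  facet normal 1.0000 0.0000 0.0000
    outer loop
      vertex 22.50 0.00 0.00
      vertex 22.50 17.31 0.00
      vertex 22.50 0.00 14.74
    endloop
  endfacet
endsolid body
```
; perimeter-only toolpath
G21 ; units = mm
G90 ; absolute positioning
G28 ; home
; layer 1
G0 Z1.84
G0 X0.00 Y0.00
G1 X22.50 Y0.00
G1 X22.50 Y15.15
G1 X0.00 Y15.15
G1 X0.00 Y0.00
; layer 2
G0 Z3.69
G0 X0.00 Y0.00
G1 X22.50 Y0.00
G1 X22.50 Y12.98
G1 X0.00 Y12.98
G1 X0.00 Y0.00
; layer 3
G0 Z5.53
G0 X0.00 Y0.00
G1 X22.50 Y0.00
G1 X22.50 Y10.82
G1 X0.00 Y10.82
G1 X0.00 Y0.00
; layer 4
G0 Z7.37
G0 X0.00 Y0.00
G1 X22.50 Y0.00
G1 X22.50 Y8.65
G1 X0.00 Y8.65
G1 X0.00 Y0.00
; layer 5
G0 Z9.21
G0 X0.00 Y0.00
G1 X22.50 Y0.00
G1 X22.50 Y6.49
G1 X0.00 Y6.49
G1 X0.00 Y0.00
; layer 6
G0 Z11.05
G0 X0.00 Y0.00
G1 X22.50 Y0.00
G1 X22.50 Y4.33
G1 X0.00 Y4.33
G1 X0.00 Y0.00
; layer 7
G0 Z12.90
G0 X0.00 Y0.00
G1 X22.50 Y0.00
G1 X22.50 Y2.16
G1 X0.00 Y2.16
G1 X0.00 Y0.00
M2 ; end

The solid is a wedge (ramp): 22.5 × 17.3 mm base, rising to 14.7 mm along the y=0 edge and sloping linearly to z=0 at y=17.3. Slicing at Δz = 1.84 mm — 8 equal slices spanning the solid's height, so layer i sits at z = i·h/8 — gives 7 non-empty perimeters. Each is a 4-segment closed polygon; G0 lifts to the layer z and rapids to the start vertex, then G1 traces the edges. The cross-section shrinks linearly with z (the slice at the apex is degenerate and omitted).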